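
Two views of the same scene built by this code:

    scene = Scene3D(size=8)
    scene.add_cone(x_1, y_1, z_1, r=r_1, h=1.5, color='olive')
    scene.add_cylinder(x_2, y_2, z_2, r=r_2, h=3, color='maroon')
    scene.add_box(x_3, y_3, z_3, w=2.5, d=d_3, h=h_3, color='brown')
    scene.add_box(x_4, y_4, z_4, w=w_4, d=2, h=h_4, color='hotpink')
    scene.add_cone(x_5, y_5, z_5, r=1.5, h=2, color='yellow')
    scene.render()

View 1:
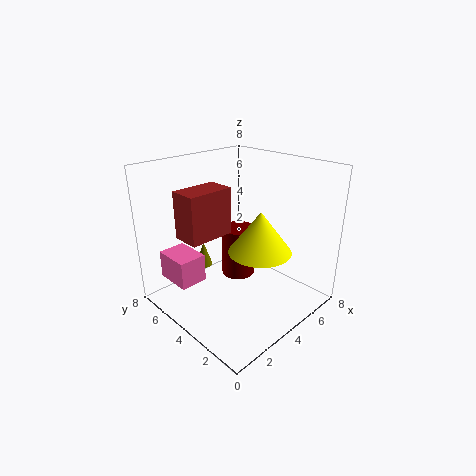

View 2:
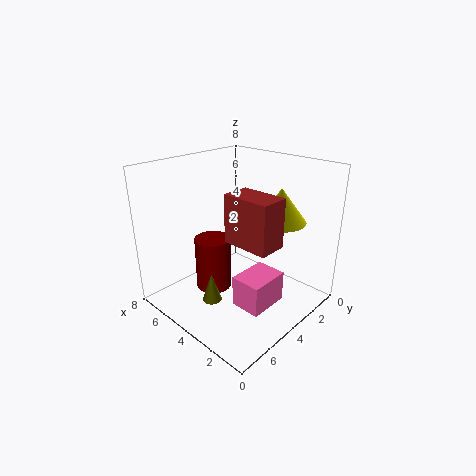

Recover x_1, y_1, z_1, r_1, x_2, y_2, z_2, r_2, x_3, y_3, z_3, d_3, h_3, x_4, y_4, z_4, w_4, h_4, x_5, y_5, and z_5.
x_1 = 3.5, y_1 = 6.5, z_1 = 1.5, r_1 = 0.5, x_2 = 5, y_2 = 5, z_2 = 1, r_2 = 1, x_3 = 1, y_3 = 4, z_3 = 4.5, d_3 = 1.5, h_3 = 2.5, x_4 = 0.5, y_4 = 4.5, z_4 = 2, w_4 = 1.5, h_4 = 1.5, x_5 = 3, y_5 = 1.5, z_5 = 4.5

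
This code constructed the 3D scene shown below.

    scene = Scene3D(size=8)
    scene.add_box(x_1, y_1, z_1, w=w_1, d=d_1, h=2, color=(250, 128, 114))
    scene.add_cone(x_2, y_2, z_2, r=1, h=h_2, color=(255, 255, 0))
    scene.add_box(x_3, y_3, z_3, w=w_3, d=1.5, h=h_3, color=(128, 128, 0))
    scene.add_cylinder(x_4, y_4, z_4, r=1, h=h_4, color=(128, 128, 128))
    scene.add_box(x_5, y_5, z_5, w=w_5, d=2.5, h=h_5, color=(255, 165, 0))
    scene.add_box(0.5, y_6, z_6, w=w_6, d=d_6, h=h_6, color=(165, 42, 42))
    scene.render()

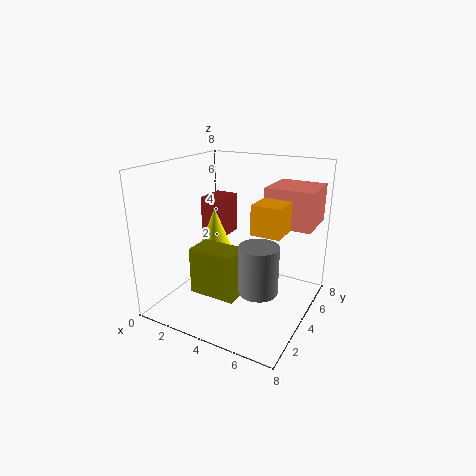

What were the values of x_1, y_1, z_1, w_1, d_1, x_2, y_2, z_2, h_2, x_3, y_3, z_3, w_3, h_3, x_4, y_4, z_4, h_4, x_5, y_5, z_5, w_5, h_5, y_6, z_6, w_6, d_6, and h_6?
x_1 = 5.5; y_1 = 4; z_1 = 5; w_1 = 2.5; d_1 = 2.5; x_2 = 2.5; y_2 = 4; z_2 = 3; h_2 = 2.5; x_3 = 2.5; y_3 = 1.5; z_3 = 1.5; w_3 = 2.5; h_3 = 2.5; x_4 = 6; y_4 = 2.5; z_4 = 2; h_4 = 2.5; x_5 = 5.5; y_5 = 2.5; z_5 = 5; w_5 = 1.5; h_5 = 1.5; y_6 = 5.5; z_6 = 3; w_6 = 1.5; d_6 = 2; h_6 = 2.5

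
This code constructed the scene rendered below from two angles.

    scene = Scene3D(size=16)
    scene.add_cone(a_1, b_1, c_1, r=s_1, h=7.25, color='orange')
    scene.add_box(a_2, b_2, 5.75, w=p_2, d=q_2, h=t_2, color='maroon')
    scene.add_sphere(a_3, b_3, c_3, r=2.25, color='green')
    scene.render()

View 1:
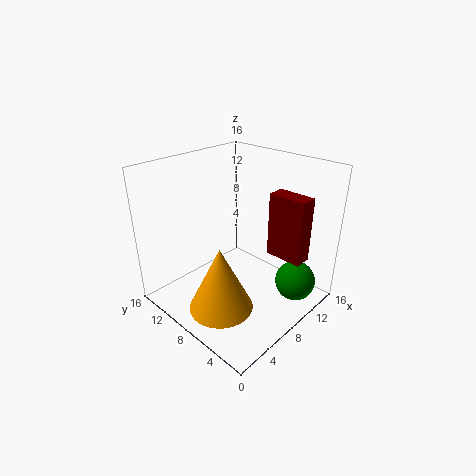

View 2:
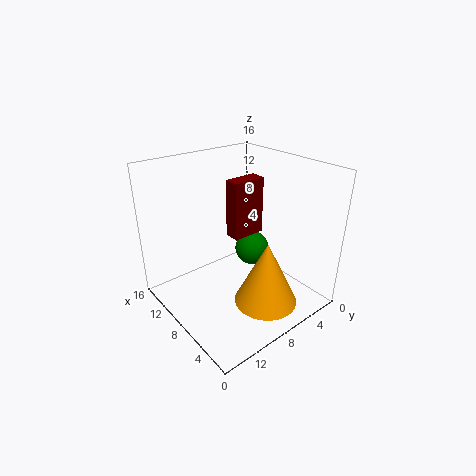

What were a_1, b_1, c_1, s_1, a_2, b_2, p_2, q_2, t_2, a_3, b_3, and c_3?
a_1 = 4.25; b_1 = 7; c_1 = 1.25; s_1 = 3.5; a_2 = 10.75; b_2 = 1.75; p_2 = 2; q_2 = 4.25; t_2 = 7.25; a_3 = 11.75; b_3 = 2.5; c_3 = 3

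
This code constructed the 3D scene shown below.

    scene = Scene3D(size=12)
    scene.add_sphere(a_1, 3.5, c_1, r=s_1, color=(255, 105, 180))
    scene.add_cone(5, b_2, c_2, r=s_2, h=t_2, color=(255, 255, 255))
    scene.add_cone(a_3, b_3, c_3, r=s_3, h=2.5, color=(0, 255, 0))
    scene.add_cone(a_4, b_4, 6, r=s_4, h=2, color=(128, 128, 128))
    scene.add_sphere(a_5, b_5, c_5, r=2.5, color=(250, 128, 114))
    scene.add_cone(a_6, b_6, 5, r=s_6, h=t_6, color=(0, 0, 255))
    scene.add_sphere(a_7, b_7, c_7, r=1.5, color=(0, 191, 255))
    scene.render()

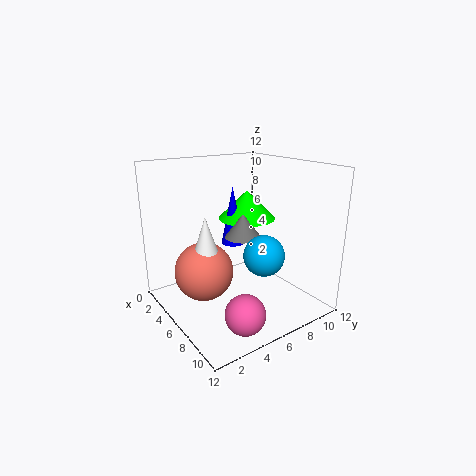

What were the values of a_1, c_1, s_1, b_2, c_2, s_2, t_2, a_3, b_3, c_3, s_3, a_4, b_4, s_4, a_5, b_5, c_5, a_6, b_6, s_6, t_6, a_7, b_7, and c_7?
a_1 = 10.5; c_1 = 2; s_1 = 1.5; b_2 = 3.5; c_2 = 3.5; s_2 = 1.5; t_2 = 4.5; a_3 = 4.5; b_3 = 8; c_3 = 7; s_3 = 2.5; a_4 = 6; b_4 = 6.5; s_4 = 1.5; a_5 = 4.5; b_5 = 3.5; c_5 = 3; a_6 = 4.5; b_6 = 6.5; s_6 = 1; t_6 = 5; a_7 = 10; b_7 = 5.5; c_7 = 6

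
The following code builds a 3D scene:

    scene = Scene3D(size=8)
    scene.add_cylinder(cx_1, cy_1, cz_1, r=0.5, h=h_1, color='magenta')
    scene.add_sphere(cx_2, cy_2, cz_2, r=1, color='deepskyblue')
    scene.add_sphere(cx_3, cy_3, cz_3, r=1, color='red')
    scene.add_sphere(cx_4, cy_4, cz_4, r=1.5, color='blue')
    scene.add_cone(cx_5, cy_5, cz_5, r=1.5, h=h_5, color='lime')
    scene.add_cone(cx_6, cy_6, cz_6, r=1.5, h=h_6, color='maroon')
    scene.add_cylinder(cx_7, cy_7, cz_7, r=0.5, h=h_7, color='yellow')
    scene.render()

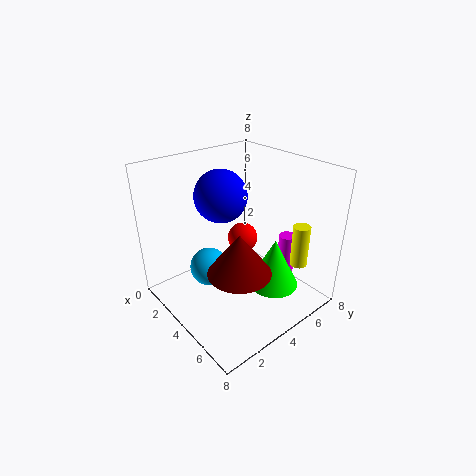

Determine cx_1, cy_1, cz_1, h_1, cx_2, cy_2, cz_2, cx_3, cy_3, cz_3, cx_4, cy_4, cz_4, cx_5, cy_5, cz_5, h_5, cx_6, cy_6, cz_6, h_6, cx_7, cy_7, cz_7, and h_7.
cx_1 = 5; cy_1 = 7; cz_1 = 1; h_1 = 2.5; cx_2 = 4; cy_2 = 2; cz_2 = 3; cx_3 = 1.5; cy_3 = 6.5; cz_3 = 2; cx_4 = 2.5; cy_4 = 4; cz_4 = 6; cx_5 = 5; cy_5 = 6; cz_5 = 0.5; h_5 = 3; cx_6 = 6.5; cy_6 = 2; cz_6 = 4; h_6 = 2; cx_7 = 6; cy_7 = 7; cz_7 = 2; h_7 = 2.5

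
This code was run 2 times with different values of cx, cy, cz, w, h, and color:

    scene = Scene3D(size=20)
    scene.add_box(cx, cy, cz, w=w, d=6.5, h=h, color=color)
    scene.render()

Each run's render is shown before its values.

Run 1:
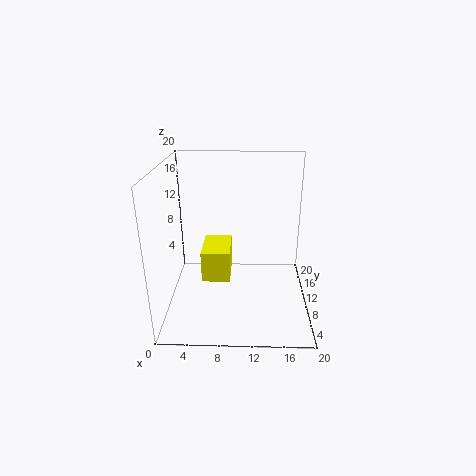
cx = 4.5, cy = 10.75, cz = 2.25, w = 4.25, h = 4.75, color = 'yellow'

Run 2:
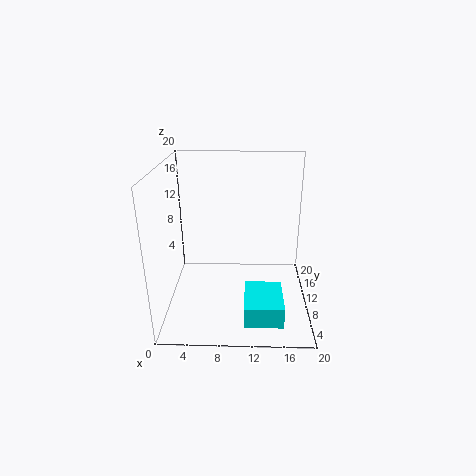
cx = 11, cy = 3, cz = 0.25, w = 5.25, h = 3, color = 'cyan'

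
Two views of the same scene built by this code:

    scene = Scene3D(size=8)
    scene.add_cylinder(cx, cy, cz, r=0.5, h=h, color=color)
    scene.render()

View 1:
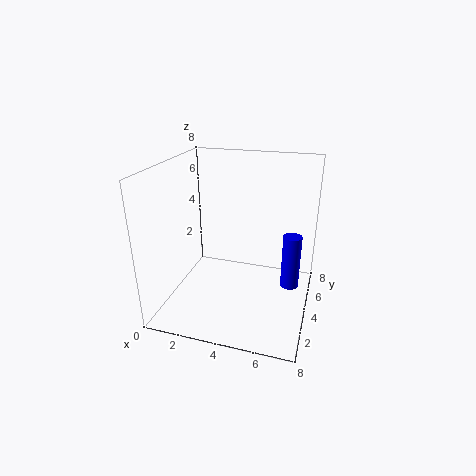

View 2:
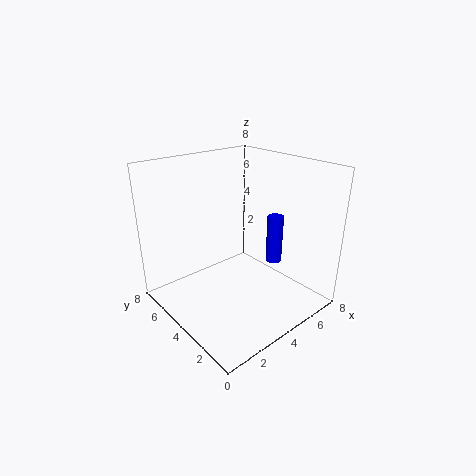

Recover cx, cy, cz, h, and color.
cx = 7
cy = 4
cz = 1.5
h = 3
color = 'blue'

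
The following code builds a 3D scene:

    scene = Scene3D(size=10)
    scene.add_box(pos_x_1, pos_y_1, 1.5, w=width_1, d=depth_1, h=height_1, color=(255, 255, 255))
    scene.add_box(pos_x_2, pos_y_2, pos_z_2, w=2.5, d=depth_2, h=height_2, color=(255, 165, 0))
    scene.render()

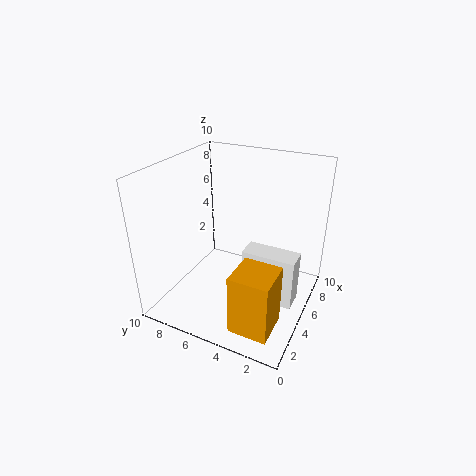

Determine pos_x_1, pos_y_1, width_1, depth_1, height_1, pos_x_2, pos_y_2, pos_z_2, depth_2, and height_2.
pos_x_1 = 3.5
pos_y_1 = 0.5
width_1 = 1.5
depth_1 = 3.5
height_1 = 3.5
pos_x_2 = 0.5
pos_y_2 = 1
pos_z_2 = 1
depth_2 = 2.5
height_2 = 4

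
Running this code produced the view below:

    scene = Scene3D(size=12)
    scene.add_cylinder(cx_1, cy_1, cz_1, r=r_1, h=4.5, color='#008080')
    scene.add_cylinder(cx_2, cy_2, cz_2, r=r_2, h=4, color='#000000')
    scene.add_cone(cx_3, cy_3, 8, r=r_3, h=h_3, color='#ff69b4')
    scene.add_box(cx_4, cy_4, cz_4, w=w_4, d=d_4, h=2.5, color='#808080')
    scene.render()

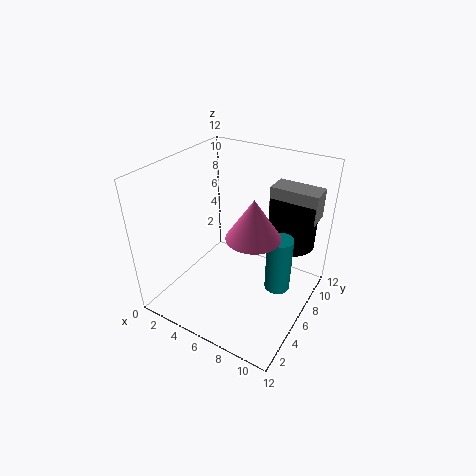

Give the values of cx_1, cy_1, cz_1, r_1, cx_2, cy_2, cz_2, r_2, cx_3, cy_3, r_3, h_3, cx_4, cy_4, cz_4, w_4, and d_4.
cx_1 = 10; cy_1 = 5.5; cz_1 = 3; r_1 = 1; cx_2 = 9.5; cy_2 = 9; cz_2 = 5; r_2 = 2; cx_3 = 8.5; cy_3 = 4; r_3 = 2; h_3 = 3; cx_4 = 7.5; cy_4 = 8.5; cz_4 = 7.5; w_4 = 4; d_4 = 2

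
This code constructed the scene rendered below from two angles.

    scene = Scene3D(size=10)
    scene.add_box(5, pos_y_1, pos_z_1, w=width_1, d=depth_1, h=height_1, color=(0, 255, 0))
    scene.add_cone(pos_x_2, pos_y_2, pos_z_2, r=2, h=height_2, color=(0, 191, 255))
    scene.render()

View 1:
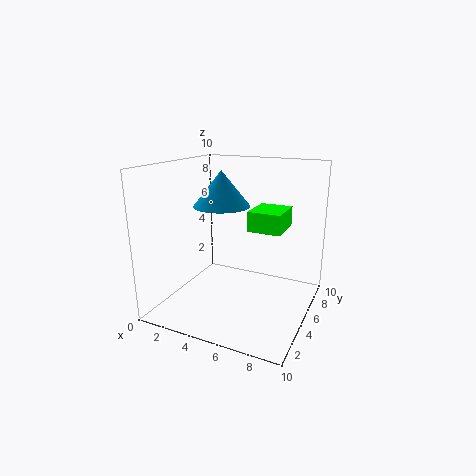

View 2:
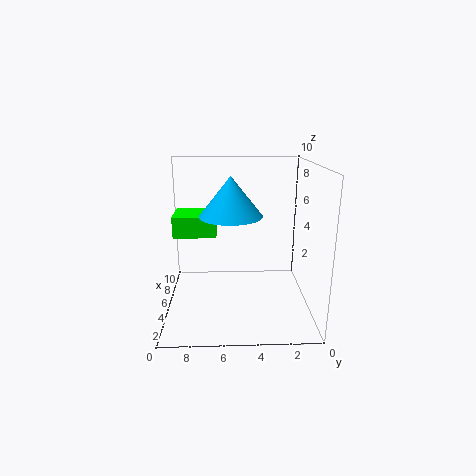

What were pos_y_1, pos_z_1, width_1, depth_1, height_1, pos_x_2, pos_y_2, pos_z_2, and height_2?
pos_y_1 = 6.5
pos_z_1 = 5
width_1 = 2.5
depth_1 = 3
height_1 = 1.5
pos_x_2 = 3.5
pos_y_2 = 5.5
pos_z_2 = 7
height_2 = 2.5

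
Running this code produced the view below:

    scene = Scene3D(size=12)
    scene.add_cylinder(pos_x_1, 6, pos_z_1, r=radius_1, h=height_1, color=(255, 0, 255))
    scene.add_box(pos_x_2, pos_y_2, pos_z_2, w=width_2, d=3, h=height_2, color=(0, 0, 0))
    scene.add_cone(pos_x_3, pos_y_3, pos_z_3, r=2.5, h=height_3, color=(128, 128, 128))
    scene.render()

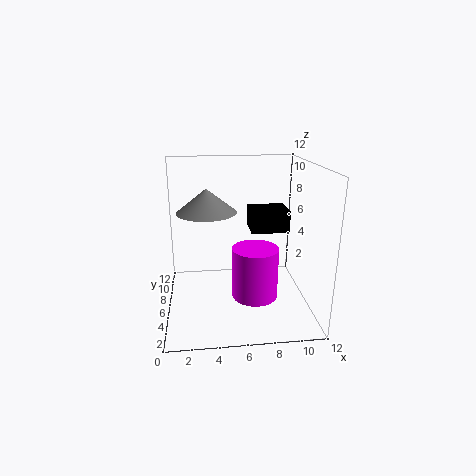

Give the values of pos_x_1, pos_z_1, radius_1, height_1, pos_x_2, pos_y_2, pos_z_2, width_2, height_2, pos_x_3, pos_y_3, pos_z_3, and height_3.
pos_x_1 = 7.5; pos_z_1 = 0.5; radius_1 = 2; height_1 = 4.5; pos_x_2 = 7.5; pos_y_2 = 8; pos_z_2 = 5.5; width_2 = 3.5; height_2 = 2; pos_x_3 = 3.5; pos_y_3 = 7; pos_z_3 = 8; height_3 = 2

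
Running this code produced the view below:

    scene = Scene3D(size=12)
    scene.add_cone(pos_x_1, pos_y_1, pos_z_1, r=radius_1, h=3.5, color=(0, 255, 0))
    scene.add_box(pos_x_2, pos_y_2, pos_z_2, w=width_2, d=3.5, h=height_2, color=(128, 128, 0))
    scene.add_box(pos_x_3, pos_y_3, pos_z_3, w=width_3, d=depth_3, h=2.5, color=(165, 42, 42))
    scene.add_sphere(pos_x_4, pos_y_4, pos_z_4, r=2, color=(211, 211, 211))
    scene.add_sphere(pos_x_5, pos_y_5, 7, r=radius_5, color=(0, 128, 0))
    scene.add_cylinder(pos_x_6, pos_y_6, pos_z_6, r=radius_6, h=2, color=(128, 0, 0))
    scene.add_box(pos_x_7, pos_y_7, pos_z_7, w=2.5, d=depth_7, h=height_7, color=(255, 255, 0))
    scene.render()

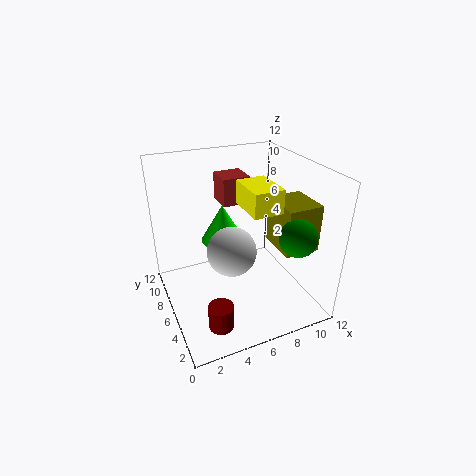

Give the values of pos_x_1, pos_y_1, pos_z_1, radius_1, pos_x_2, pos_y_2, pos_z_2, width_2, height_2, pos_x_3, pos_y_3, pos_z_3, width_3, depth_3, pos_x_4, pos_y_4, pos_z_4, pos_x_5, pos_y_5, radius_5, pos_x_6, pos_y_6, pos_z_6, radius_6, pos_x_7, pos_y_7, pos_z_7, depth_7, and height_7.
pos_x_1 = 6, pos_y_1 = 9.5, pos_z_1 = 4, radius_1 = 2, pos_x_2 = 9, pos_y_2 = 3, pos_z_2 = 5, width_2 = 3, height_2 = 4, pos_x_3 = 6, pos_y_3 = 9, pos_z_3 = 7.5, width_3 = 2.5, depth_3 = 2.5, pos_x_4 = 5, pos_y_4 = 5, pos_z_4 = 5.5, pos_x_5 = 9.5, pos_y_5 = 2.5, radius_5 = 1.5, pos_x_6 = 3, pos_y_6 = 2.5, pos_z_6 = 0.5, radius_6 = 1, pos_x_7 = 6.5, pos_y_7 = 4, pos_z_7 = 8.5, depth_7 = 3.5, height_7 = 2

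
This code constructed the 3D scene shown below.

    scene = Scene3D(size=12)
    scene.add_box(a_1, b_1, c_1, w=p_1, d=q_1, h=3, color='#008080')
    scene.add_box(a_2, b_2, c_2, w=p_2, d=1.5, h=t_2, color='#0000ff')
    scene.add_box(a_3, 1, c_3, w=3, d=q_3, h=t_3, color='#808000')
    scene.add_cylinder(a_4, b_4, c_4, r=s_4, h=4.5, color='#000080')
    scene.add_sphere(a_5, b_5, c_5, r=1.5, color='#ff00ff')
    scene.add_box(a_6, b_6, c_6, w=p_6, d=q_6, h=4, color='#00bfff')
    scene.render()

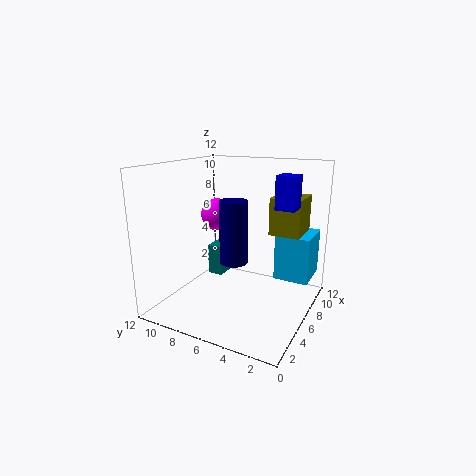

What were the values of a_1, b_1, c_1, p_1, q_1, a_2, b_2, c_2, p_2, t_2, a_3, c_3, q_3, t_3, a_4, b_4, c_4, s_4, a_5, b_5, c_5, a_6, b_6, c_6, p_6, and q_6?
a_1 = 9, b_1 = 9.5, c_1 = 0.5, p_1 = 2.5, q_1 = 1.5, a_2 = 5, b_2 = 1, c_2 = 9, p_2 = 1.5, t_2 = 2.5, a_3 = 6.5, c_3 = 6.5, q_3 = 2.5, t_3 = 3, a_4 = 2.5, b_4 = 4.5, c_4 = 5.5, s_4 = 1, a_5 = 8.5, b_5 = 9.5, c_5 = 7, a_6 = 8, b_6 = 0.5, c_6 = 2, p_6 = 3.5, q_6 = 3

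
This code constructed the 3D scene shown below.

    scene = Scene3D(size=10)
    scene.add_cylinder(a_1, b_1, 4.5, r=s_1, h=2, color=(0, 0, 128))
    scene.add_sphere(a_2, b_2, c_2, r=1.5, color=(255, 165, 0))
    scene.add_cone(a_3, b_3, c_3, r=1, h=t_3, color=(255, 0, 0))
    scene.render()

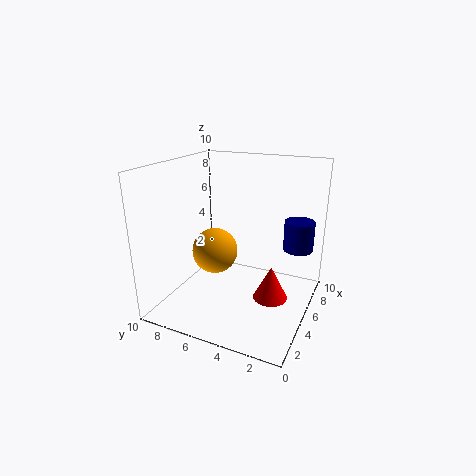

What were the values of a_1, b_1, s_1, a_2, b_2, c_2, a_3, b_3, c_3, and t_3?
a_1 = 6; b_1 = 1; s_1 = 1; a_2 = 3.5; b_2 = 6; c_2 = 4.5; a_3 = 2; b_3 = 1.5; c_3 = 3; t_3 = 2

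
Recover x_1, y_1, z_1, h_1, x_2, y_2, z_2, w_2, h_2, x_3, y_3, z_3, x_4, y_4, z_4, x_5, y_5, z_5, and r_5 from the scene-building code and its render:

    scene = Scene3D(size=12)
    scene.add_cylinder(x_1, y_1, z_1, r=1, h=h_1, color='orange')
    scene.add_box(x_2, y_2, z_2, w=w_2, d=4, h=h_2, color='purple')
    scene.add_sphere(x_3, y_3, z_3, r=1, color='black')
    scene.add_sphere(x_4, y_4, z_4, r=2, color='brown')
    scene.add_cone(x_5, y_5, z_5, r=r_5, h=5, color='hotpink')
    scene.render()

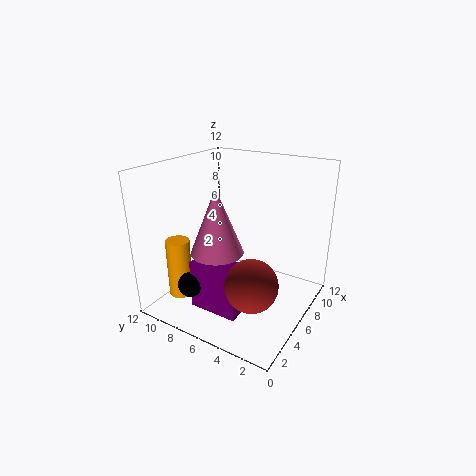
x_1 = 3
y_1 = 10
z_1 = 1
h_1 = 5
x_2 = 2
y_2 = 4
z_2 = 1
w_2 = 2
h_2 = 4
x_3 = 2
y_3 = 8
z_3 = 3
x_4 = 3
y_4 = 3
z_4 = 4
x_5 = 3
y_5 = 6
z_5 = 6
r_5 = 2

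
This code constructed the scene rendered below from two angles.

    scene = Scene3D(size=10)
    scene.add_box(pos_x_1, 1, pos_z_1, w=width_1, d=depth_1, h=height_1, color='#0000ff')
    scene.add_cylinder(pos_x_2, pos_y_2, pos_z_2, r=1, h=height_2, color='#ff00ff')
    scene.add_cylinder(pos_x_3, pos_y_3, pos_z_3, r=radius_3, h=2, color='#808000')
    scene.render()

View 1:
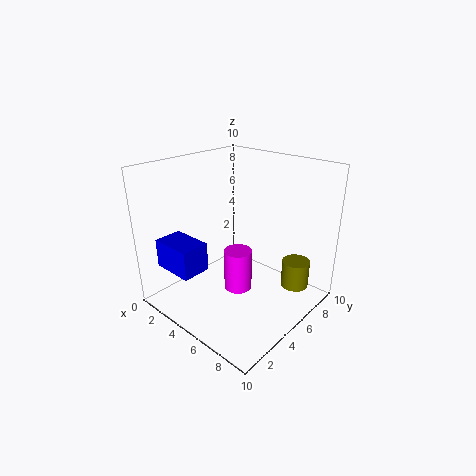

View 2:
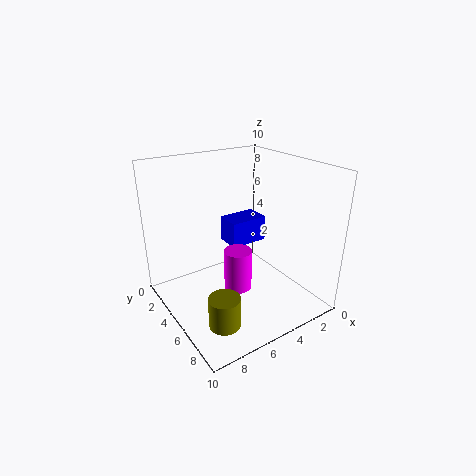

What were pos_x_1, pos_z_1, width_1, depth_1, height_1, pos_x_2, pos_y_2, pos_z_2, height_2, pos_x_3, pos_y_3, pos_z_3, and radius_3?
pos_x_1 = 1, pos_z_1 = 3, width_1 = 3, depth_1 = 2, height_1 = 2, pos_x_2 = 5, pos_y_2 = 5, pos_z_2 = 1, height_2 = 3, pos_x_3 = 8, pos_y_3 = 8, pos_z_3 = 1, radius_3 = 1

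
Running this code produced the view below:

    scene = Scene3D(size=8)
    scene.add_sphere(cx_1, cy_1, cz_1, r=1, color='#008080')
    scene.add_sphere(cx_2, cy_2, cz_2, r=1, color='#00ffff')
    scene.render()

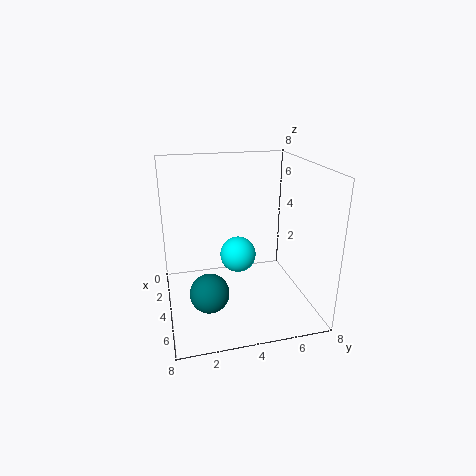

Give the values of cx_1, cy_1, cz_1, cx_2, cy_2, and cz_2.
cx_1 = 6
cy_1 = 2
cz_1 = 2
cx_2 = 4
cy_2 = 4
cz_2 = 3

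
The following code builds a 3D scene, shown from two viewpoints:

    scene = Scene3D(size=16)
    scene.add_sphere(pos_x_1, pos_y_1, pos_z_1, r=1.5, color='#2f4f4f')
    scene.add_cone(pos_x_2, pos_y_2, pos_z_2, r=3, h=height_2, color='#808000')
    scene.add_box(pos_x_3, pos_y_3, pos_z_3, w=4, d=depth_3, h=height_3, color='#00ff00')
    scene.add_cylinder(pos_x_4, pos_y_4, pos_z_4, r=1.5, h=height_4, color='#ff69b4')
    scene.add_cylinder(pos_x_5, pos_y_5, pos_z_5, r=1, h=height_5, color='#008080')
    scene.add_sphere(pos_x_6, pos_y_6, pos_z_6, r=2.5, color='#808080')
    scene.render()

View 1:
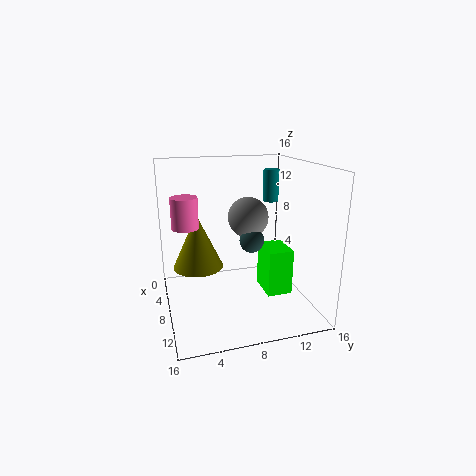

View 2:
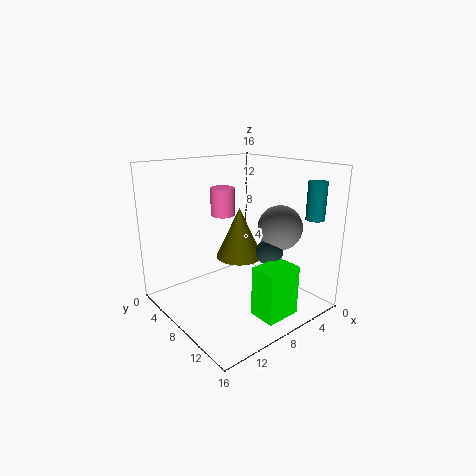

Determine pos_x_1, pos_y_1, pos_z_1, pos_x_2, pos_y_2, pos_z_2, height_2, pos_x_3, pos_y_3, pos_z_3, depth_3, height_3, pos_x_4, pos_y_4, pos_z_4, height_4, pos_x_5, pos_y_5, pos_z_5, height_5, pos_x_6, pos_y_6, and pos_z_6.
pos_x_1 = 5.5; pos_y_1 = 10.5; pos_z_1 = 6.5; pos_x_2 = 4.5; pos_y_2 = 4; pos_z_2 = 3.5; height_2 = 6.5; pos_x_3 = 5; pos_y_3 = 11.5; pos_z_3 = 0.5; depth_3 = 3; height_3 = 5.5; pos_x_4 = 6; pos_y_4 = 2.5; pos_z_4 = 9; height_4 = 3.5; pos_x_5 = 2.5; pos_y_5 = 14; pos_z_5 = 10.5; height_5 = 4; pos_x_6 = 4; pos_y_6 = 10.5; pos_z_6 = 9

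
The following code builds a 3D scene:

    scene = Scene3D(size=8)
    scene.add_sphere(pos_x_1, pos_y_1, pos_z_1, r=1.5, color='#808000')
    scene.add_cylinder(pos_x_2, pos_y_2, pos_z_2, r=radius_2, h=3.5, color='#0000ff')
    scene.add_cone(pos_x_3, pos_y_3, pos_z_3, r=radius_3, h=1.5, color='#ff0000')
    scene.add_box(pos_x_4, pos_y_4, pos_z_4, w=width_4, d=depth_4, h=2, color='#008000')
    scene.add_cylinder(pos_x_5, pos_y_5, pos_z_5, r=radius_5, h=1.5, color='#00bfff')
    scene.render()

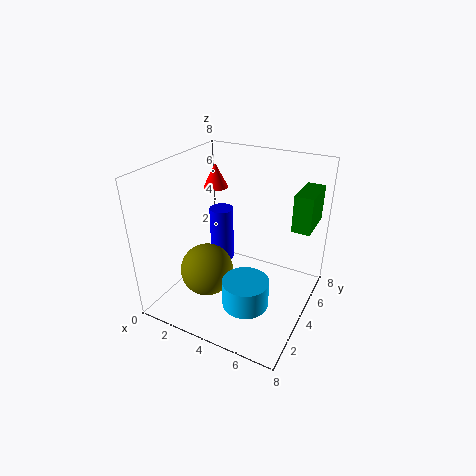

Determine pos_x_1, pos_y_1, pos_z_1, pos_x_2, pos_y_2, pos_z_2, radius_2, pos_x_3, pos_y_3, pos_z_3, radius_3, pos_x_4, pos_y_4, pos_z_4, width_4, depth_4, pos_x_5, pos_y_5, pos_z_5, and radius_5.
pos_x_1 = 2.5
pos_y_1 = 3
pos_z_1 = 2
pos_x_2 = 1.75
pos_y_2 = 6
pos_z_2 = 1
radius_2 = 0.75
pos_x_3 = 1.25
pos_y_3 = 6.25
pos_z_3 = 5.75
radius_3 = 0.75
pos_x_4 = 6.75
pos_y_4 = 4.75
pos_z_4 = 4.75
width_4 = 1
depth_4 = 2.25
pos_x_5 = 5.25
pos_y_5 = 2.5
pos_z_5 = 1
radius_5 = 1.25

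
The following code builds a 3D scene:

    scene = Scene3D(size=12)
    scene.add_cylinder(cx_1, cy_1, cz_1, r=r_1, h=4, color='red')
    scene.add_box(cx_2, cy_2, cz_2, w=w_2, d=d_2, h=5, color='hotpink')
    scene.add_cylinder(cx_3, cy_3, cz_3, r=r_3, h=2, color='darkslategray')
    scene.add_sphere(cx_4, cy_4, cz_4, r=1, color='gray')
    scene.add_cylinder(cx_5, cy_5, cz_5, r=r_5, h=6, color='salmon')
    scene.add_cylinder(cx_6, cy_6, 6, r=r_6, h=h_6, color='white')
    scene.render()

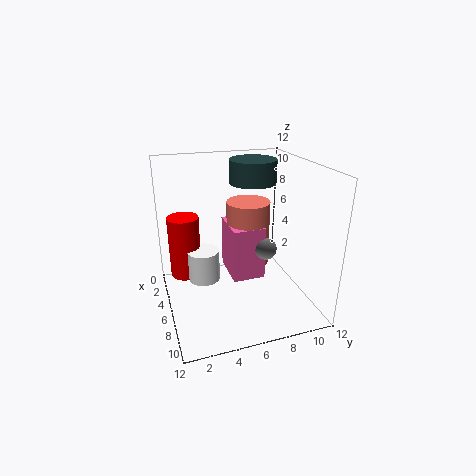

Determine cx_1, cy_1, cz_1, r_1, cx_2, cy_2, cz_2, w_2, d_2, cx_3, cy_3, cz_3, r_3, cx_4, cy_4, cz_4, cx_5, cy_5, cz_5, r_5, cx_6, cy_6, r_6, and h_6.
cx_1 = 10
cy_1 = 1
cz_1 = 6
r_1 = 1
cx_2 = 1
cy_2 = 6
cz_2 = 1
w_2 = 4
d_2 = 3
cx_3 = 4
cy_3 = 8
cz_3 = 10
r_3 = 2
cx_4 = 5
cy_4 = 9
cz_4 = 4
cx_5 = 3
cy_5 = 8
cz_5 = 2
r_5 = 2
cx_6 = 11
cy_6 = 2
r_6 = 1
h_6 = 2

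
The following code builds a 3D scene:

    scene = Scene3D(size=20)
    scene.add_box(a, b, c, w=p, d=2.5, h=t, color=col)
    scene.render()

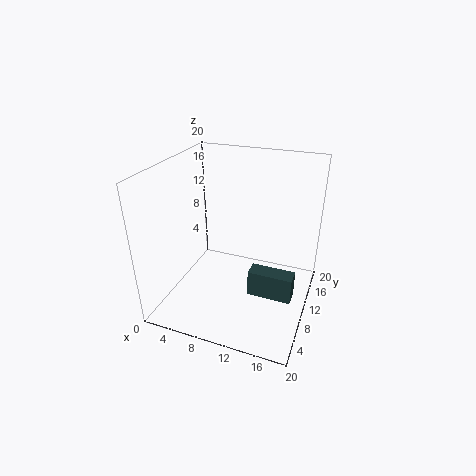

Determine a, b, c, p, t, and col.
a = 11.5
b = 10
c = 0.5
p = 6.5
t = 4
col = 'darkslategray'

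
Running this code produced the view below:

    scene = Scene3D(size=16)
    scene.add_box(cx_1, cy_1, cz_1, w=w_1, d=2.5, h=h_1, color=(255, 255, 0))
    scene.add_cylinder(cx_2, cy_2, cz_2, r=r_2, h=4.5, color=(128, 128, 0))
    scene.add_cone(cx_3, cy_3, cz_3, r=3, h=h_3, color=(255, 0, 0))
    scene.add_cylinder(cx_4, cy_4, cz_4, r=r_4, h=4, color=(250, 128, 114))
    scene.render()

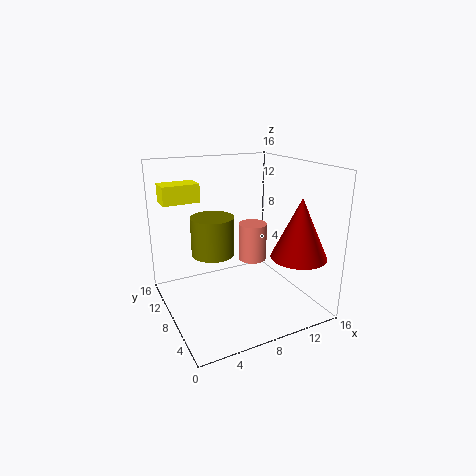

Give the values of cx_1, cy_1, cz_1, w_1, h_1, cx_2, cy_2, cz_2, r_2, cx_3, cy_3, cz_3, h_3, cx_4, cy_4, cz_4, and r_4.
cx_1 = 0.5
cy_1 = 10
cz_1 = 12
w_1 = 4
h_1 = 2
cx_2 = 6
cy_2 = 10.5
cz_2 = 5.5
r_2 = 2.5
cx_3 = 13
cy_3 = 3.5
cz_3 = 6.5
h_3 = 6.5
cx_4 = 9
cy_4 = 6.5
cz_4 = 6
r_4 = 1.5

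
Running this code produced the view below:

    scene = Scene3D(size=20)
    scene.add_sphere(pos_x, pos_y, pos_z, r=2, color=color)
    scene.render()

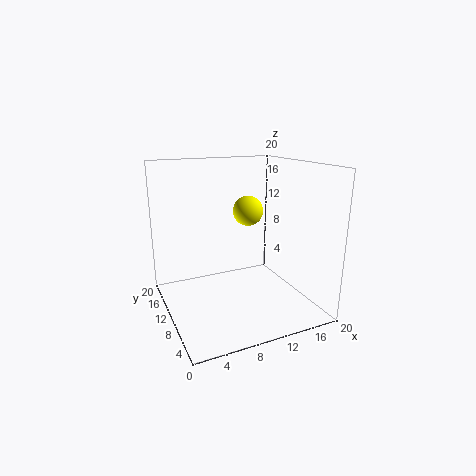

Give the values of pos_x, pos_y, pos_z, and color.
pos_x = 11, pos_y = 9, pos_z = 14, color = 'yellow'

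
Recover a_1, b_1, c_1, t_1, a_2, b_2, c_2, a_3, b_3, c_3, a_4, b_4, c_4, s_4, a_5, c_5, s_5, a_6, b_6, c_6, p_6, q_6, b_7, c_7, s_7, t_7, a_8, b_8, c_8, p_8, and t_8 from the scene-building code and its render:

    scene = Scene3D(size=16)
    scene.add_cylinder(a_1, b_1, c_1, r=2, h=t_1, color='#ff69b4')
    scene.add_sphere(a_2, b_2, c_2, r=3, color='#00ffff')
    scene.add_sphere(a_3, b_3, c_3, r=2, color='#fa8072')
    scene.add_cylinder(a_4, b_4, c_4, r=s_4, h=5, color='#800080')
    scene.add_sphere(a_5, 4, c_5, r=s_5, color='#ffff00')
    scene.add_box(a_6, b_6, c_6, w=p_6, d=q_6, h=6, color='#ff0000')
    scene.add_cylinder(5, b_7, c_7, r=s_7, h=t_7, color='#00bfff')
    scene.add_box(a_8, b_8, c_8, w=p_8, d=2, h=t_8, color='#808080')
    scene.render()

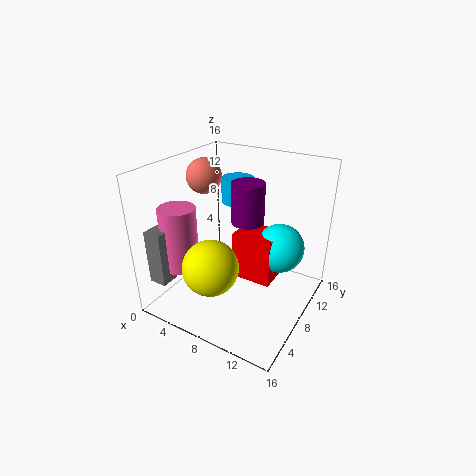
a_1 = 3, b_1 = 4, c_1 = 5, t_1 = 7, a_2 = 11, b_2 = 13, c_2 = 5, a_3 = 3, b_3 = 9, c_3 = 14, a_4 = 7, b_4 = 12, c_4 = 8, s_4 = 2, a_5 = 7, c_5 = 6, s_5 = 3, a_6 = 6, b_6 = 10, c_6 = 1, p_6 = 5, q_6 = 4, b_7 = 13, c_7 = 10, s_7 = 2, t_7 = 3, a_8 = 1, b_8 = 1, c_8 = 4, p_8 = 2, t_8 = 6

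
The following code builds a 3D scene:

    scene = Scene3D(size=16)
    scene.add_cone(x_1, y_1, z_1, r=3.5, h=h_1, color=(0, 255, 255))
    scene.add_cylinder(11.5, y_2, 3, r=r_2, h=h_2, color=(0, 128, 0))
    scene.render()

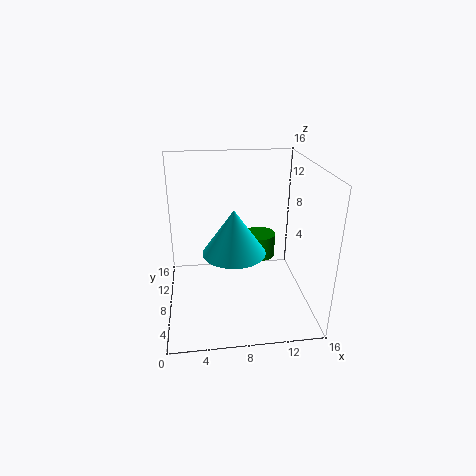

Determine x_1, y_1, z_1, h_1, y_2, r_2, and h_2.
x_1 = 7.5, y_1 = 7.5, z_1 = 6.5, h_1 = 5, y_2 = 13, r_2 = 2, h_2 = 3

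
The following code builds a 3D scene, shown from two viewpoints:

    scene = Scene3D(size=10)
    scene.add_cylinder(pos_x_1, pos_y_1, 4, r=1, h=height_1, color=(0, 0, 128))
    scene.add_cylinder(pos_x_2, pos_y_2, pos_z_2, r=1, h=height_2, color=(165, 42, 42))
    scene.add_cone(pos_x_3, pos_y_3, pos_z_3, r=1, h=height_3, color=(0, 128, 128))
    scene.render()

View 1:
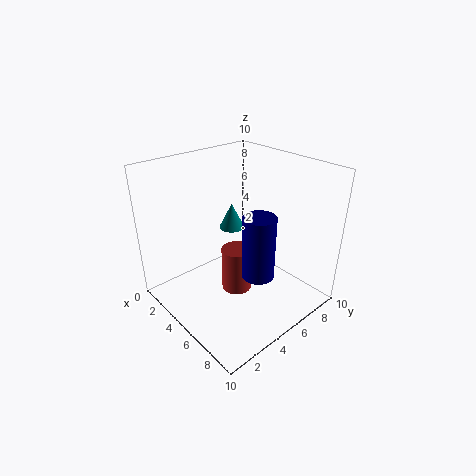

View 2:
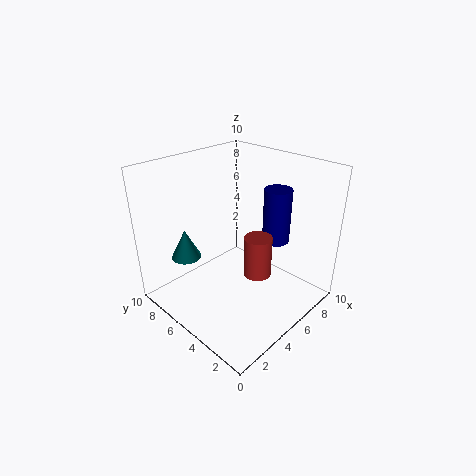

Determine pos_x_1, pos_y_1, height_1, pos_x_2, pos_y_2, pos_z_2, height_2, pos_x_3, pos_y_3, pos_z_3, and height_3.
pos_x_1 = 8
pos_y_1 = 4
height_1 = 4
pos_x_2 = 6
pos_y_2 = 4
pos_z_2 = 2
height_2 = 3
pos_x_3 = 2
pos_y_3 = 7
pos_z_3 = 4
height_3 = 2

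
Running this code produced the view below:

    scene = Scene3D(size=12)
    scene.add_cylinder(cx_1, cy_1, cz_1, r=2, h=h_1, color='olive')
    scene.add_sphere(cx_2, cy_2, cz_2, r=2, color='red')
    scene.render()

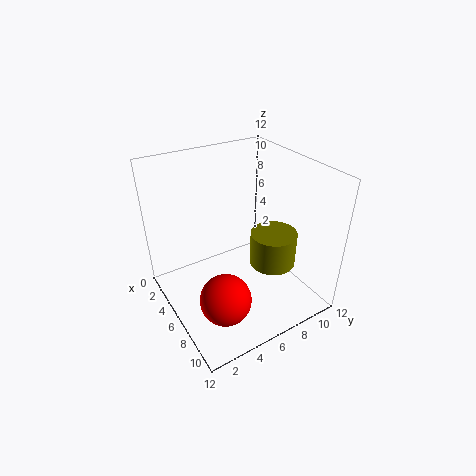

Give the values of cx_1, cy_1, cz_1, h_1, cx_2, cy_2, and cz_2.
cx_1 = 7
cy_1 = 9
cz_1 = 3
h_1 = 3
cx_2 = 9
cy_2 = 3
cz_2 = 3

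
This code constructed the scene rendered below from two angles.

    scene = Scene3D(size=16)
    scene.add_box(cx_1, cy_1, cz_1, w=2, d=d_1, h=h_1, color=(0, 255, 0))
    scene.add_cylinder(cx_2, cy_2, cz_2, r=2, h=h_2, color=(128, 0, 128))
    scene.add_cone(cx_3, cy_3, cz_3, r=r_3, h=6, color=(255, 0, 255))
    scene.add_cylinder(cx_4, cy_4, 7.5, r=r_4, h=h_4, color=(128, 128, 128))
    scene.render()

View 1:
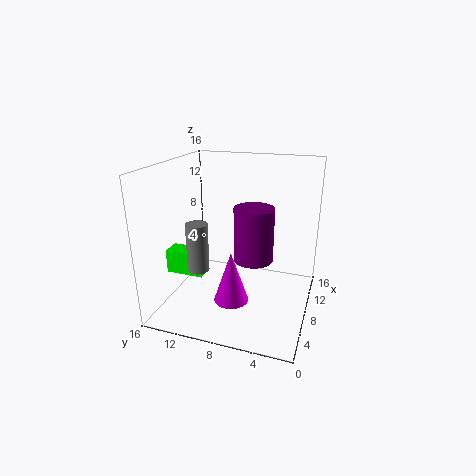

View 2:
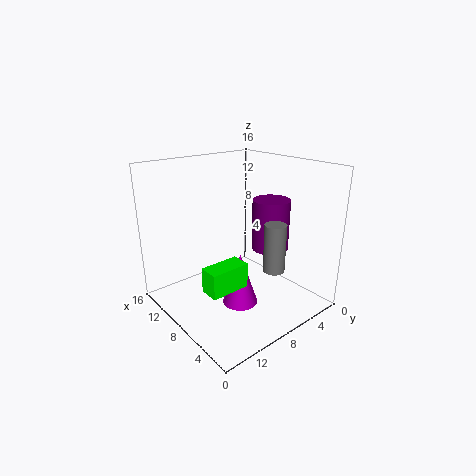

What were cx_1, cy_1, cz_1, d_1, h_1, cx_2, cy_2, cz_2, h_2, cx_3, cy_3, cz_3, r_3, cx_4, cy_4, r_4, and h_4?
cx_1 = 3.5, cy_1 = 10.5, cz_1 = 5, d_1 = 4, h_1 = 2.5, cx_2 = 5.5, cy_2 = 5.5, cz_2 = 7, h_2 = 5.5, cx_3 = 7, cy_3 = 8.5, cz_3 = 0.5, r_3 = 2, cx_4 = 1, cy_4 = 9.5, r_4 = 1, h_4 = 4.5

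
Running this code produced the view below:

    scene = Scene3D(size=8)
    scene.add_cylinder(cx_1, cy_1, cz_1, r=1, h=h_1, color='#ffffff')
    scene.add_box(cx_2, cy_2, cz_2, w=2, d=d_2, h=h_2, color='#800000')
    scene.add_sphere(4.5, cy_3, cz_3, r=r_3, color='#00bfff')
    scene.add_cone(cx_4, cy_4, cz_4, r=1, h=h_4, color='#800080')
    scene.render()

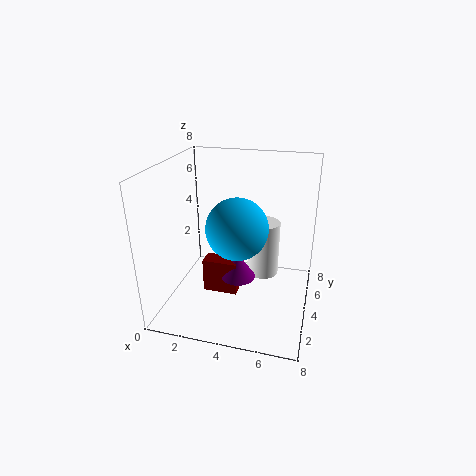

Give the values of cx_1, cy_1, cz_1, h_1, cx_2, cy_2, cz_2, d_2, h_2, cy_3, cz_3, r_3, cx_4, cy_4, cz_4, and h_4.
cx_1 = 5; cy_1 = 6.5; cz_1 = 0.5; h_1 = 3.5; cx_2 = 2; cy_2 = 3.5; cz_2 = 0.5; d_2 = 1; h_2 = 2; cy_3 = 2; cz_3 = 5.5; r_3 = 1.5; cx_4 = 4; cy_4 = 4; cz_4 = 1.5; h_4 = 1.5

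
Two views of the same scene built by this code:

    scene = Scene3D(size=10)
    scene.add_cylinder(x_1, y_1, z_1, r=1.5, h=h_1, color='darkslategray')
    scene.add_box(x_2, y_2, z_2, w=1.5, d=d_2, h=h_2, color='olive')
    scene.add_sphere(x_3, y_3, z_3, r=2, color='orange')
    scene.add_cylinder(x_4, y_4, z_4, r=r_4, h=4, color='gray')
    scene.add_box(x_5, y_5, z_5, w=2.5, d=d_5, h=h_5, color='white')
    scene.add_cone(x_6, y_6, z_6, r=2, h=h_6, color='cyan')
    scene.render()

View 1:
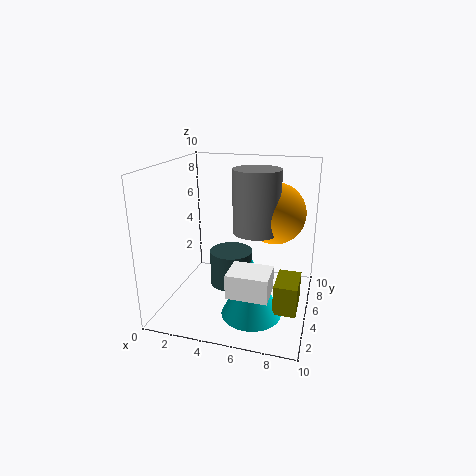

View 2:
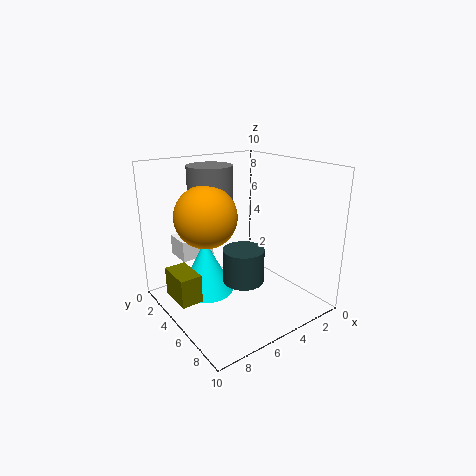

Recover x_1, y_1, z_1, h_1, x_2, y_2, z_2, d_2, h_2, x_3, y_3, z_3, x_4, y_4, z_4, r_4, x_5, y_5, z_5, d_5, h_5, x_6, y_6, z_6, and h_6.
x_1 = 4.5
y_1 = 5
z_1 = 1.5
h_1 = 2.5
x_2 = 8
y_2 = 2.5
z_2 = 1
d_2 = 2.5
h_2 = 2
x_3 = 7.5
y_3 = 5
z_3 = 7
x_4 = 6.5
y_4 = 4
z_4 = 6
r_4 = 1.5
x_5 = 5.5
y_5 = 0.5
z_5 = 3
d_5 = 2
h_5 = 1.5
x_6 = 6.5
y_6 = 3
z_6 = 0.5
h_6 = 4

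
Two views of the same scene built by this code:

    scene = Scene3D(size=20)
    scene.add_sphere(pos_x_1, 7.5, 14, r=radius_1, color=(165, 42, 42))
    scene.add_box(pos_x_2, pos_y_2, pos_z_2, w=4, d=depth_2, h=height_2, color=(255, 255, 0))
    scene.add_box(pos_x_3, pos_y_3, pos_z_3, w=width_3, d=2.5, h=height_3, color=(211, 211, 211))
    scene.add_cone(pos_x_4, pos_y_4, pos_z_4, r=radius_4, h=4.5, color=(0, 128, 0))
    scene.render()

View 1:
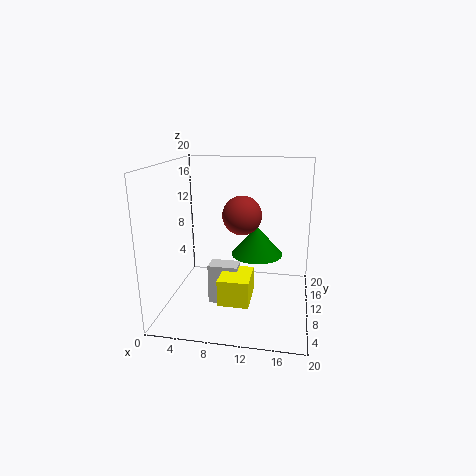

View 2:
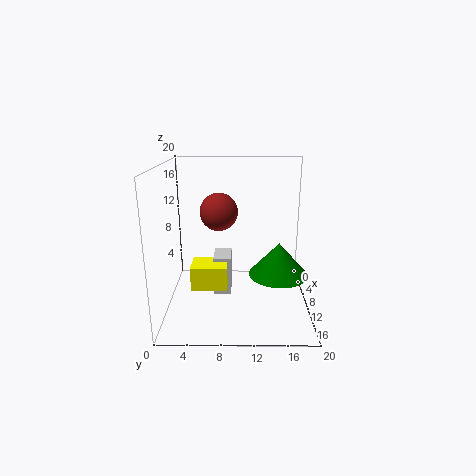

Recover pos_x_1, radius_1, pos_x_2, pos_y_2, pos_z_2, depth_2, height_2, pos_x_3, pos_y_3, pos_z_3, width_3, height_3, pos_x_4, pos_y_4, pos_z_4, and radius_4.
pos_x_1 = 11
radius_1 = 2.5
pos_x_2 = 8.5
pos_y_2 = 3.5
pos_z_2 = 3
depth_2 = 5
height_2 = 3.5
pos_x_3 = 6.5
pos_y_3 = 6.5
pos_z_3 = 1.5
width_3 = 4
height_3 = 5.5
pos_x_4 = 12
pos_y_4 = 15.5
pos_z_4 = 5.5
radius_4 = 4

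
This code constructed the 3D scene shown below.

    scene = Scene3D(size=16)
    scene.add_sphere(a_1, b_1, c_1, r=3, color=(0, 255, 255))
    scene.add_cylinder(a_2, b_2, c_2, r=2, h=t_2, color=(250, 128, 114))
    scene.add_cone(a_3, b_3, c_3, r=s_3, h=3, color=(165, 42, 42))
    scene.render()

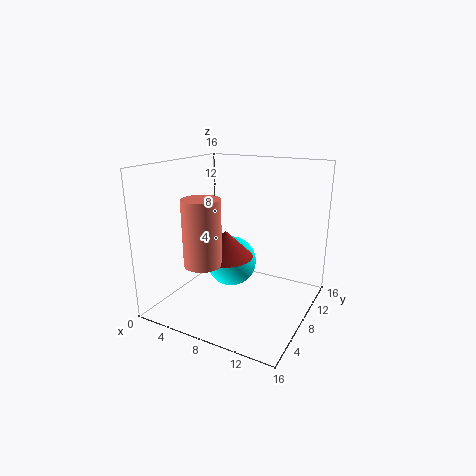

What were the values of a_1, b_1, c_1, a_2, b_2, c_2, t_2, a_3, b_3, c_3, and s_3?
a_1 = 6, b_1 = 10, c_1 = 4, a_2 = 6, b_2 = 4, c_2 = 6, t_2 = 7, a_3 = 7, b_3 = 7, c_3 = 6, s_3 = 3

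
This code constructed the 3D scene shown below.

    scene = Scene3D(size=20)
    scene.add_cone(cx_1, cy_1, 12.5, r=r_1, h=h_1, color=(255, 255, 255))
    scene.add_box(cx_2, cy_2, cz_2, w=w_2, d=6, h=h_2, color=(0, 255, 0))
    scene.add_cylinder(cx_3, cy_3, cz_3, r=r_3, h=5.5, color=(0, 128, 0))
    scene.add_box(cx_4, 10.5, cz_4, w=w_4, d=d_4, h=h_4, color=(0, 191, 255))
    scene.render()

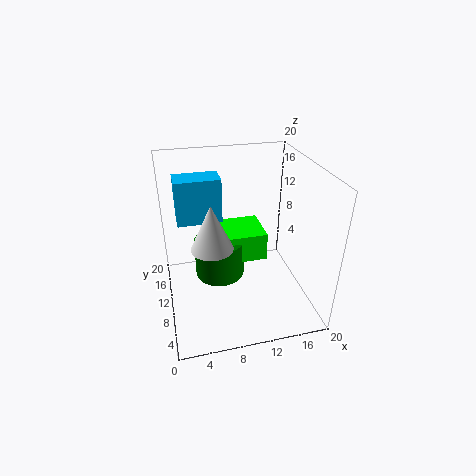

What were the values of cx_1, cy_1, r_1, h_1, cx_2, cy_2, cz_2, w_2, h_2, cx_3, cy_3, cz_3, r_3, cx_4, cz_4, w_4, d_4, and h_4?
cx_1 = 5.5
cy_1 = 4.5
r_1 = 2.5
h_1 = 5.5
cx_2 = 8
cy_2 = 9
cz_2 = 6.5
w_2 = 6
h_2 = 4
cx_3 = 7.5
cy_3 = 11
cz_3 = 4
r_3 = 3.5
cx_4 = 2
cz_4 = 12.5
w_4 = 6
d_4 = 3.5
h_4 = 6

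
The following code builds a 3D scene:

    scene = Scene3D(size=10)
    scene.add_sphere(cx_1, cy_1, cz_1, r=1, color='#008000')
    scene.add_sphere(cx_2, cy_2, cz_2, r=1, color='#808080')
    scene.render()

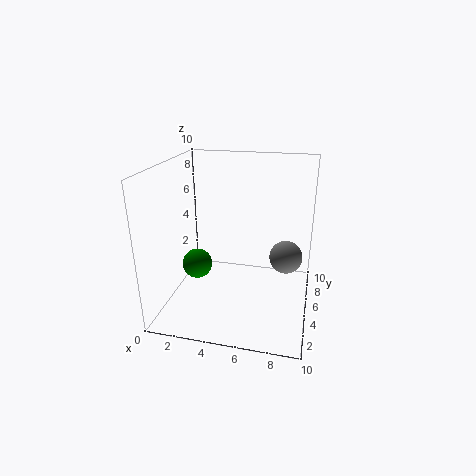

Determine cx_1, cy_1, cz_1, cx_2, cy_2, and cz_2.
cx_1 = 2.5
cy_1 = 3.5
cz_1 = 3.5
cx_2 = 8.5
cy_2 = 3
cz_2 = 5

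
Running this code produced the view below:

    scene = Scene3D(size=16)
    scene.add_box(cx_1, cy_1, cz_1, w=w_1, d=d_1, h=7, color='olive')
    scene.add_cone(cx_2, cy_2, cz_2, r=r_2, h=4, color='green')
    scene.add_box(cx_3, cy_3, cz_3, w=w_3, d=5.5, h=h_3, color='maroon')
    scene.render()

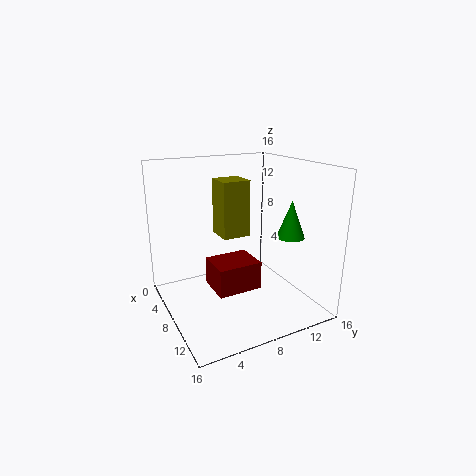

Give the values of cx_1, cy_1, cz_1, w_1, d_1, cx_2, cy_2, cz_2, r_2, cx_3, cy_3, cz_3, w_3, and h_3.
cx_1 = 1
cy_1 = 8
cz_1 = 6.5
w_1 = 3.5
d_1 = 3.5
cx_2 = 11.5
cy_2 = 12.5
cz_2 = 8.5
r_2 = 1.5
cx_3 = 3
cy_3 = 6
cz_3 = 0.5
w_3 = 4.5
h_3 = 3.5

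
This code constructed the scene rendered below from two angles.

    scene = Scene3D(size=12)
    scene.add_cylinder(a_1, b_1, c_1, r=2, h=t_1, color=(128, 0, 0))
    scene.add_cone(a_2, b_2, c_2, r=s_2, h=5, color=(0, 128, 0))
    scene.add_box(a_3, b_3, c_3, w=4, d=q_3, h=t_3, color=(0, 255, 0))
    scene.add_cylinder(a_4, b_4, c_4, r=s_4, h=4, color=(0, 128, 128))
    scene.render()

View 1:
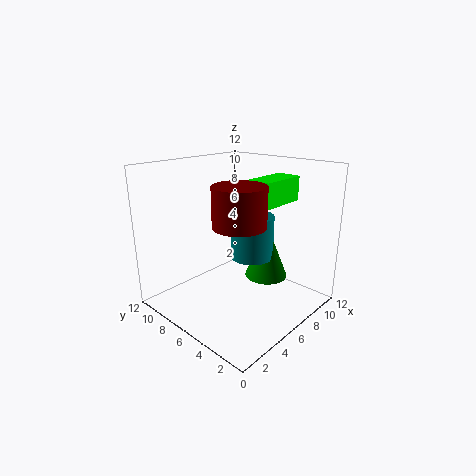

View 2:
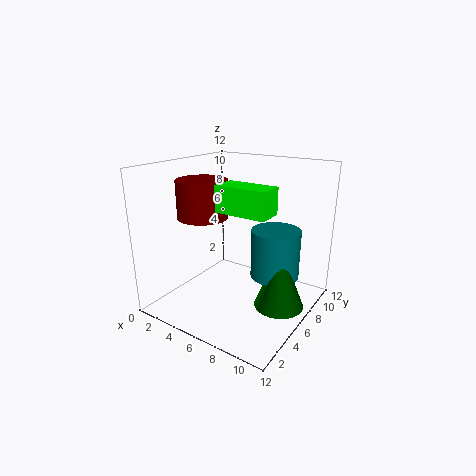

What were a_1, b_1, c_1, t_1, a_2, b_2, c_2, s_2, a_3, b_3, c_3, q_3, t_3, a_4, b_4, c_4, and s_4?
a_1 = 4
b_1 = 4
c_1 = 8
t_1 = 3
a_2 = 10
b_2 = 6
c_2 = 1
s_2 = 2
a_3 = 6
b_3 = 3
c_3 = 9
q_3 = 2
t_3 = 2
a_4 = 9
b_4 = 7
c_4 = 3
s_4 = 2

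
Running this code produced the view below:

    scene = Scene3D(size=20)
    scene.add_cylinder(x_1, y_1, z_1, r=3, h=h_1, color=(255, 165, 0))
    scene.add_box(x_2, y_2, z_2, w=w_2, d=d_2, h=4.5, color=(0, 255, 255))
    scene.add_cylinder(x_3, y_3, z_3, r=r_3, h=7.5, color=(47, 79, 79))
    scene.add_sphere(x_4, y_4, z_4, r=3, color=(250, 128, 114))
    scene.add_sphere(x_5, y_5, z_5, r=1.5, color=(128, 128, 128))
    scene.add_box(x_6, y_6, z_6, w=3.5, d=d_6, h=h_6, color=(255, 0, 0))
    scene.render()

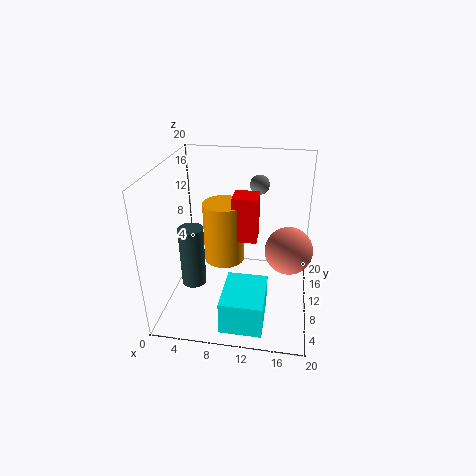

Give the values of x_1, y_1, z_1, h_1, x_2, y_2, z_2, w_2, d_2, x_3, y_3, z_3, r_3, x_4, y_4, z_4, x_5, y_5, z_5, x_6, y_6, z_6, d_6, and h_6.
x_1 = 7.5, y_1 = 12.5, z_1 = 5, h_1 = 9, x_2 = 9, y_2 = 1, z_2 = 1, w_2 = 5.5, d_2 = 7, x_3 = 5.5, y_3 = 3.5, z_3 = 7, r_3 = 1.5, x_4 = 17, y_4 = 7, z_4 = 10.5, x_5 = 12, y_5 = 18, z_5 = 15, x_6 = 9, y_6 = 10.5, z_6 = 9, d_6 = 3.5, h_6 = 6.5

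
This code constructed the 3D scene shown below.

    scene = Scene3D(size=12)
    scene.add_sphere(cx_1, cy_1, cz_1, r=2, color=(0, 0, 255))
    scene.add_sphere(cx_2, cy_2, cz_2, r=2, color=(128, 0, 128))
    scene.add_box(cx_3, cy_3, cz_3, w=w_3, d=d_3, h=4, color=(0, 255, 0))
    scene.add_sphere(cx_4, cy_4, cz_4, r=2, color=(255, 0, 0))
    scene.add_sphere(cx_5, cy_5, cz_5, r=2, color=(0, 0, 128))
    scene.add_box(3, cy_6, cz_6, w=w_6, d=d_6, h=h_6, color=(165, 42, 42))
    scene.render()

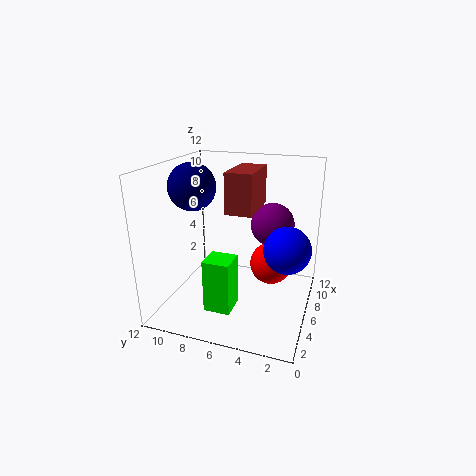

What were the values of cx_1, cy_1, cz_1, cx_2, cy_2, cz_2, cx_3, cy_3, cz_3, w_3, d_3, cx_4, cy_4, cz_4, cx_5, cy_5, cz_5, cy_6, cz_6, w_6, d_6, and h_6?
cx_1 = 7
cy_1 = 2
cz_1 = 5
cx_2 = 10
cy_2 = 4
cz_2 = 6
cx_3 = 1
cy_3 = 5
cz_3 = 2
w_3 = 2
d_3 = 2
cx_4 = 10
cy_4 = 4
cz_4 = 2
cx_5 = 6
cy_5 = 10
cz_5 = 10
cy_6 = 4
cz_6 = 9
w_6 = 4
d_6 = 2
h_6 = 3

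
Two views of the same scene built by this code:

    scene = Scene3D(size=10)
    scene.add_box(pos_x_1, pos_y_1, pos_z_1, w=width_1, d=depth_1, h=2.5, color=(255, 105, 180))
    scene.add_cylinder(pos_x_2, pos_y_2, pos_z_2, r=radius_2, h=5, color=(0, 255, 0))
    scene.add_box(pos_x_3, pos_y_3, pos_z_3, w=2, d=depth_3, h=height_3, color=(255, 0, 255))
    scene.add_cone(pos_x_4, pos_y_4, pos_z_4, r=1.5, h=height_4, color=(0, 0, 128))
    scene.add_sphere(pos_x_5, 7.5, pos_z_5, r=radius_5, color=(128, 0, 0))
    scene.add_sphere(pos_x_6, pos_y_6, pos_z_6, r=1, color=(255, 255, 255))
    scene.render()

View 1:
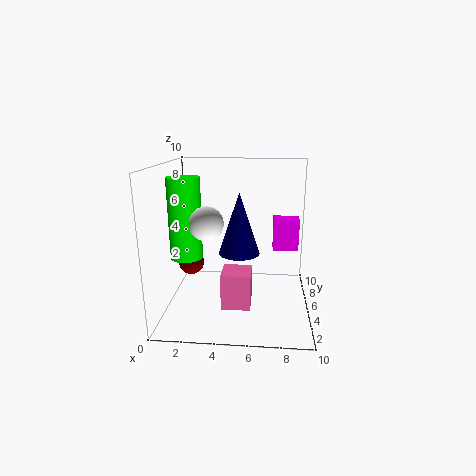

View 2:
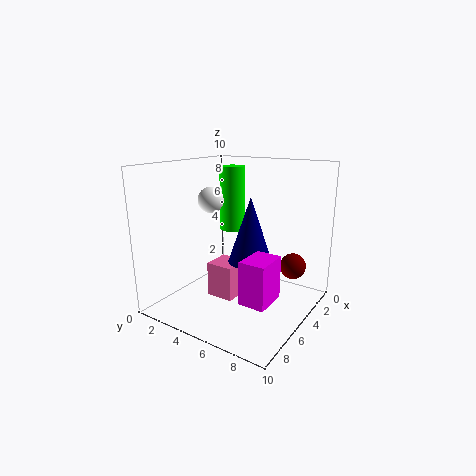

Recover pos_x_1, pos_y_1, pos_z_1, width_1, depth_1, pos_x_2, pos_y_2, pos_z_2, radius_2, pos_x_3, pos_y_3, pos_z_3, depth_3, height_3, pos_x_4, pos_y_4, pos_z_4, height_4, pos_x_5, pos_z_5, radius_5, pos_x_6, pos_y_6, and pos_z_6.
pos_x_1 = 4
pos_y_1 = 3
pos_z_1 = 0.5
width_1 = 2
depth_1 = 2
pos_x_2 = 2
pos_y_2 = 2.5
pos_z_2 = 4.5
radius_2 = 1
pos_x_3 = 7.5
pos_y_3 = 8
pos_z_3 = 3
depth_3 = 1.5
height_3 = 2.5
pos_x_4 = 5
pos_y_4 = 6
pos_z_4 = 3.5
height_4 = 4.5
pos_x_5 = 1
pos_z_5 = 2
radius_5 = 1
pos_x_6 = 3.5
pos_y_6 = 1.5
pos_z_6 = 7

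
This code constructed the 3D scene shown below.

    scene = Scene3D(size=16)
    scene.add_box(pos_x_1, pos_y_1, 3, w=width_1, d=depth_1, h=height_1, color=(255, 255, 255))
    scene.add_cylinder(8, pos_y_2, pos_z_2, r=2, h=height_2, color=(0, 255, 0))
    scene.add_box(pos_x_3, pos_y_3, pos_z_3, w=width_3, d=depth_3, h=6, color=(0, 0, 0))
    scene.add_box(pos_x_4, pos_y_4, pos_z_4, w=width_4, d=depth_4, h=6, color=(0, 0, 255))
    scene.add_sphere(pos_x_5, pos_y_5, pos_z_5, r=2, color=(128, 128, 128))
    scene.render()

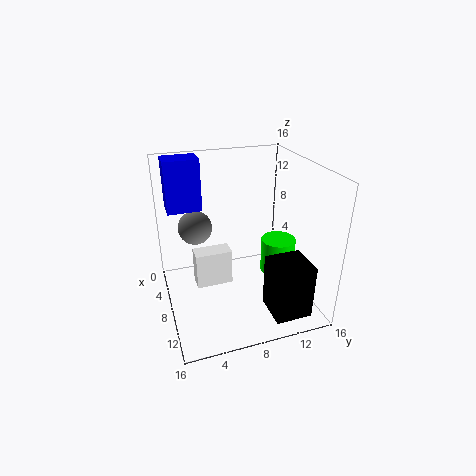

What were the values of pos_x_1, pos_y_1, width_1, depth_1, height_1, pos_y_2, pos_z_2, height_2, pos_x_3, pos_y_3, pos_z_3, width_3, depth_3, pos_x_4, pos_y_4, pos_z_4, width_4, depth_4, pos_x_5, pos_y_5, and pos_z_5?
pos_x_1 = 7, pos_y_1 = 3, width_1 = 2, depth_1 = 4, height_1 = 4, pos_y_2 = 13, pos_z_2 = 3, height_2 = 4, pos_x_3 = 11, pos_y_3 = 10, pos_z_3 = 1, width_3 = 4, depth_3 = 4, pos_x_4 = 1, pos_y_4 = 1, pos_z_4 = 10, width_4 = 3, depth_4 = 4, pos_x_5 = 4, pos_y_5 = 4, pos_z_5 = 8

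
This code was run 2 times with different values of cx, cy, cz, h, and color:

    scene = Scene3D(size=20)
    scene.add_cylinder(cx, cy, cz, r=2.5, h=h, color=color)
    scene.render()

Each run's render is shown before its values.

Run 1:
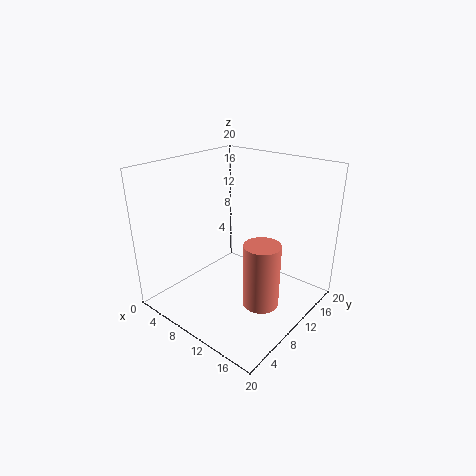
cx = 14.5
cy = 9.5
cz = 1.5
h = 9
color = 'salmon'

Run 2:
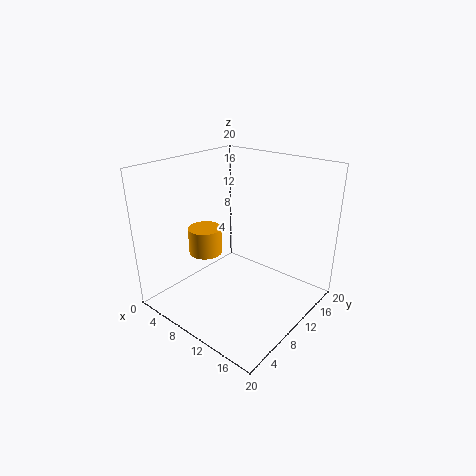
cx = 4
cy = 9.5
cz = 6
h = 4
color = 'orange'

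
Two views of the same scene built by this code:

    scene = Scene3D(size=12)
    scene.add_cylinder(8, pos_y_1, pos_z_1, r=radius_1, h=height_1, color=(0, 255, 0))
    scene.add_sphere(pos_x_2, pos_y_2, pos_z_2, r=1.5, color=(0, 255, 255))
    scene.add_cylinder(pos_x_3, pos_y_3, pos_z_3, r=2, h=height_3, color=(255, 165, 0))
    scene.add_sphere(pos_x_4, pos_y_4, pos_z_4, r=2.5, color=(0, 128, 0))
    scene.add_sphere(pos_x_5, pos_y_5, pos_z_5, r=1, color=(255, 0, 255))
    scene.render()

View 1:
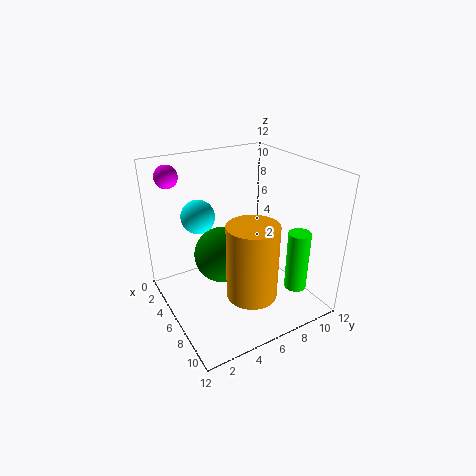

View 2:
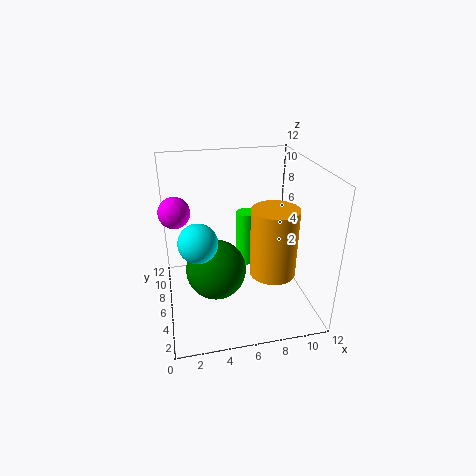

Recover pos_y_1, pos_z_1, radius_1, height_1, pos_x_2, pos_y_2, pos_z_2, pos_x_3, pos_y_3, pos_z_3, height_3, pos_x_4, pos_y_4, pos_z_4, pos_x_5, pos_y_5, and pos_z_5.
pos_y_1 = 11, pos_z_1 = 0.5, radius_1 = 1, height_1 = 5.5, pos_x_2 = 2.5, pos_y_2 = 4, pos_z_2 = 7, pos_x_3 = 9, pos_y_3 = 5.5, pos_z_3 = 2.5, height_3 = 6, pos_x_4 = 4, pos_y_4 = 5.5, pos_z_4 = 3.5, pos_x_5 = 1, pos_y_5 = 2, pos_z_5 = 10.5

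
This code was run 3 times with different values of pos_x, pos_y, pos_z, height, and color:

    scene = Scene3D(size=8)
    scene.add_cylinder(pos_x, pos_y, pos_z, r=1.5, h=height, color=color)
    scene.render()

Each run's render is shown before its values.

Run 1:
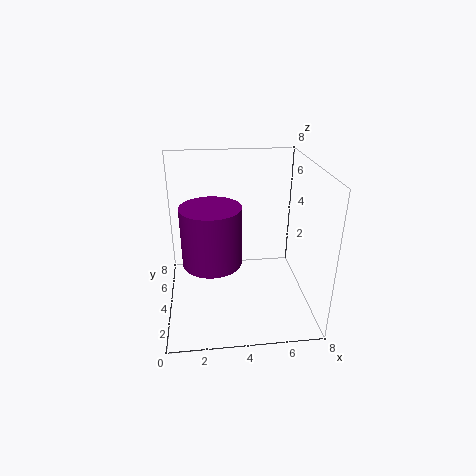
pos_x = 2.5, pos_y = 2.5, pos_z = 3.5, height = 3, color = 'purple'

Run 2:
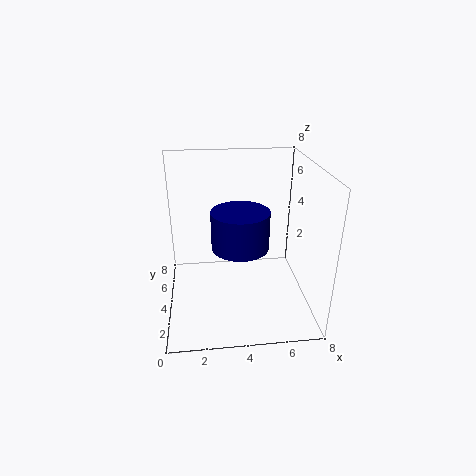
pos_x = 4, pos_y = 3, pos_z = 4, height = 2, color = 'navy'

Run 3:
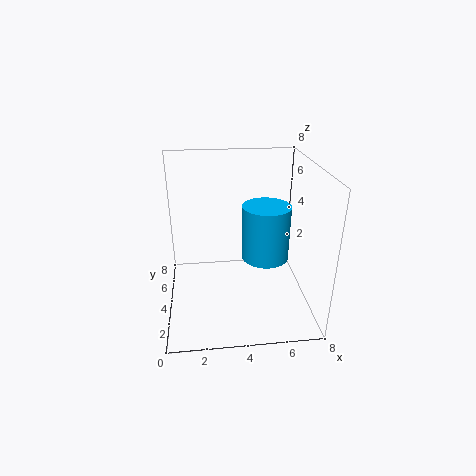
pos_x = 6, pos_y = 6, pos_z = 1.5, height = 3.5, color = 'deepskyblue'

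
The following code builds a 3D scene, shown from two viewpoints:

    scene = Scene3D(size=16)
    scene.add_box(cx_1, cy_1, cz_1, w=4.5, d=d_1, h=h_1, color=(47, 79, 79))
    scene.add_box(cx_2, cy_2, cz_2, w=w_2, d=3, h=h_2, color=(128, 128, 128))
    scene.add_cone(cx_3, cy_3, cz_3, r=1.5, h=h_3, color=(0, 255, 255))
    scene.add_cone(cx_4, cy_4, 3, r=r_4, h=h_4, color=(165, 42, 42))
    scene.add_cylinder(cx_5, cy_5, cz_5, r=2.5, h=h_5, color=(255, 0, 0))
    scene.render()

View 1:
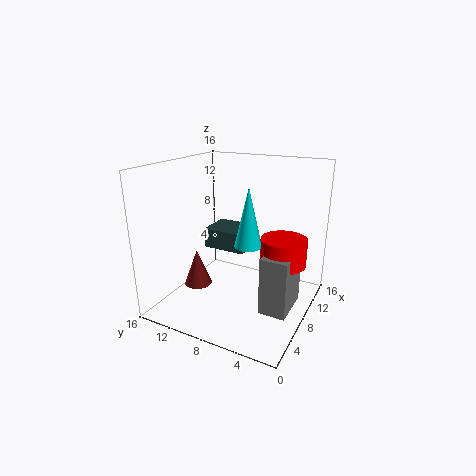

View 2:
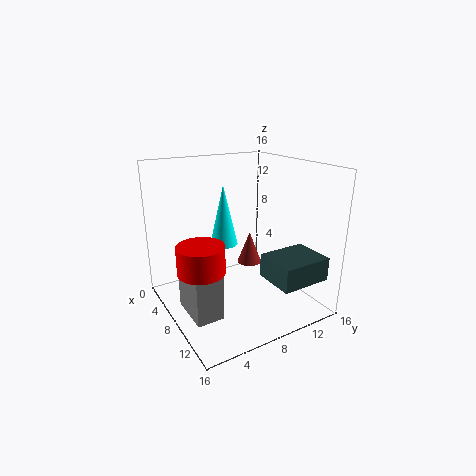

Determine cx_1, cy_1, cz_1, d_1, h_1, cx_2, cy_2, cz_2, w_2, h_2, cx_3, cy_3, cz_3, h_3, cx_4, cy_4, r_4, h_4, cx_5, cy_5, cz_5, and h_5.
cx_1 = 11, cy_1 = 9, cz_1 = 4.5, d_1 = 5.5, h_1 = 2.5, cx_2 = 6, cy_2 = 1.5, cz_2 = 0.5, w_2 = 5, h_2 = 6.5, cx_3 = 7.5, cy_3 = 6.5, cz_3 = 7.5, h_3 = 6.5, cx_4 = 5, cy_4 = 11.5, r_4 = 1.5, h_4 = 4, cx_5 = 9, cy_5 = 3, cz_5 = 5.5, h_5 = 3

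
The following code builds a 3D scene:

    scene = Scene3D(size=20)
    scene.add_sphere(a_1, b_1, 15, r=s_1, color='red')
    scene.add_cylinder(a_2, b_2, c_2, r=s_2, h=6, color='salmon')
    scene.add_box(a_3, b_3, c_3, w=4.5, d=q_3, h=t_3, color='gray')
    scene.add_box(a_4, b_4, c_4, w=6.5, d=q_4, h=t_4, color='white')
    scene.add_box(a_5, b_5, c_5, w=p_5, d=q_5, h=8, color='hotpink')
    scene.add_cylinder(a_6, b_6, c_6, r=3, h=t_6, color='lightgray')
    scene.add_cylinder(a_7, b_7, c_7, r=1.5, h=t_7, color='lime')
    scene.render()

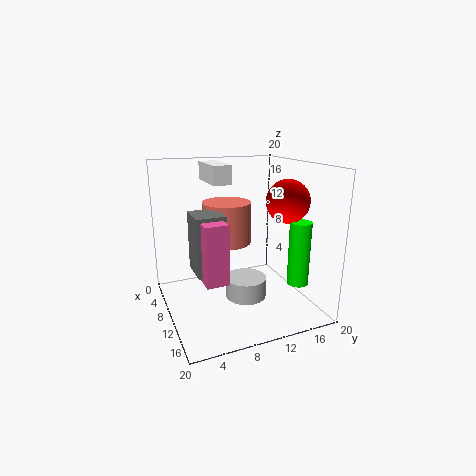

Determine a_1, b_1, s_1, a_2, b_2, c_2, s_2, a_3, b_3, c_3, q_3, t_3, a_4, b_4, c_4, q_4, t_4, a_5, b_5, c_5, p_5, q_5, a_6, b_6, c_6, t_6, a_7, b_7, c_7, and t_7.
a_1 = 12
b_1 = 16.5
s_1 = 3
a_2 = 7
b_2 = 9.5
c_2 = 8.5
s_2 = 3.5
a_3 = 8
b_3 = 3.5
c_3 = 6
q_3 = 4
t_3 = 8
a_4 = 4
b_4 = 6.5
c_4 = 17.5
q_4 = 2.5
t_4 = 2.5
a_5 = 8.5
b_5 = 4
c_5 = 5.5
p_5 = 6
q_5 = 3
a_6 = 9.5
b_6 = 11.5
c_6 = 0.5
t_6 = 3
a_7 = 14
b_7 = 17.5
c_7 = 3.5
t_7 = 9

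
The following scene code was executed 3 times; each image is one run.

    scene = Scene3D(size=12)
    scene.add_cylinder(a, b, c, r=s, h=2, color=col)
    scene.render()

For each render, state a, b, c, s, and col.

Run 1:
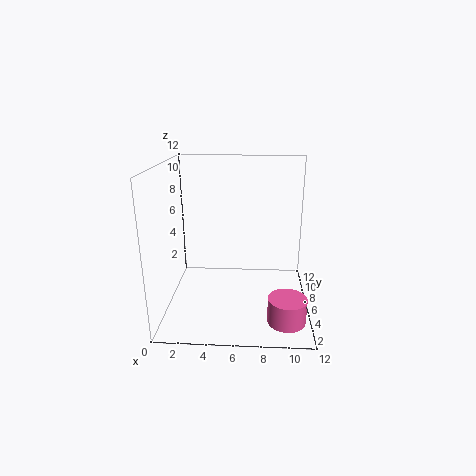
a = 10, b = 2.5, c = 0.5, s = 1.5, col = 'hotpink'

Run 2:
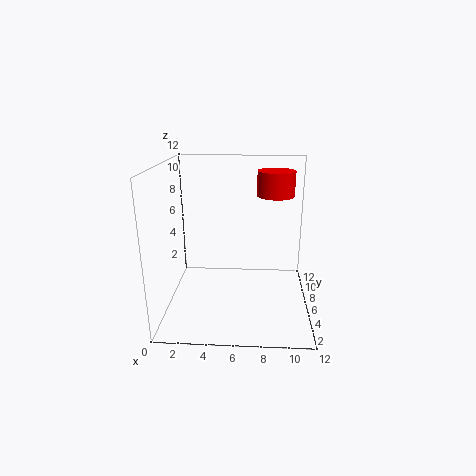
a = 9, b = 6.5, c = 9.5, s = 1.5, col = 'red'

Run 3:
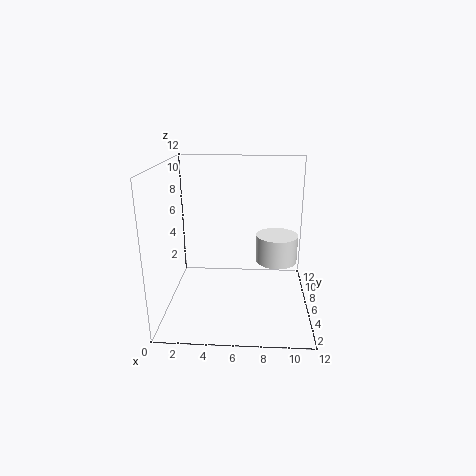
a = 9, b = 3, c = 5.5, s = 1.5, col = 'white'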